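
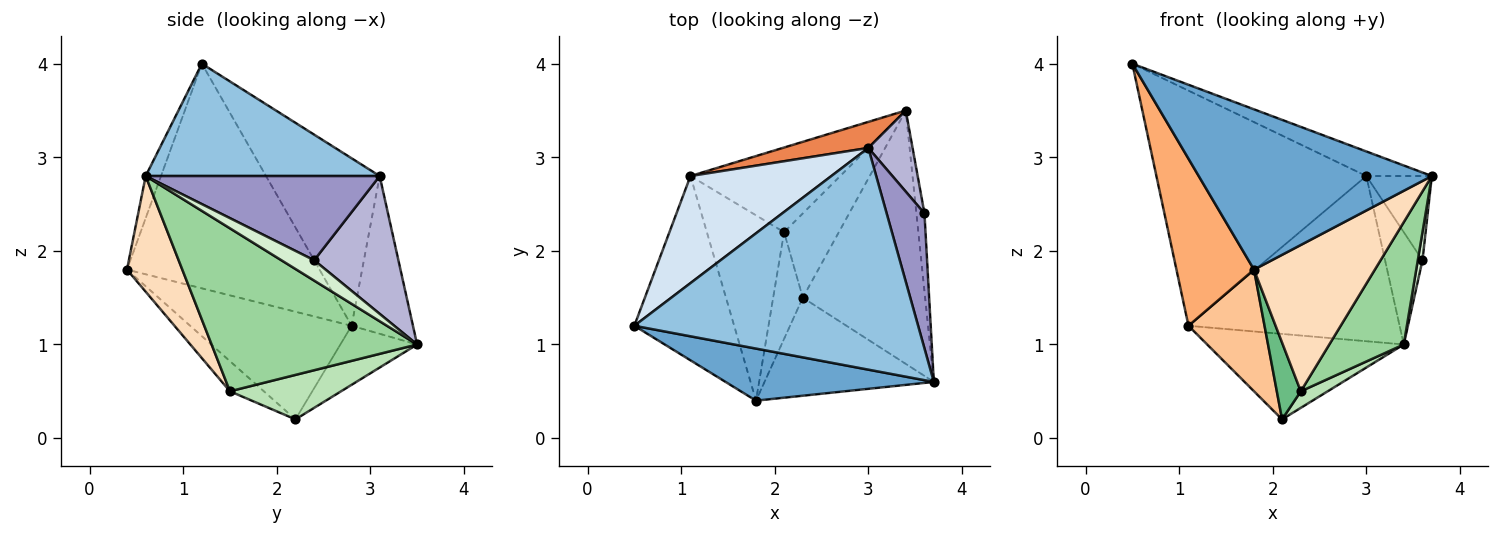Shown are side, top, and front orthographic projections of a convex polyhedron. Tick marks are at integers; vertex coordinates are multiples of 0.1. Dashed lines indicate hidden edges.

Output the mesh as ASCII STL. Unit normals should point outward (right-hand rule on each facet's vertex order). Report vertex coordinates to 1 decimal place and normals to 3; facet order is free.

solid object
 facet normal -0.062 -0.949 0.308
  outer loop
   vertex 1.8 0.4 1.8
   vertex 3.7 0.6 2.8
   vertex 0.5 1.2 4.0
  endloop
 endfacet
 facet normal 0.366 0.102 0.925
  outer loop
   vertex 3.0 3.1 2.8
   vertex 0.5 1.2 4.0
   vertex 3.7 0.6 2.8
  endloop
 endfacet
 facet normal -0.267 0.685 -0.678
  outer loop
   vertex 1.1 2.8 1.2
   vertex 3.4 3.5 1.0
   vertex 2.1 2.2 0.2
  endloop
 endfacet
 facet normal -0.442 0.816 0.372
  outer loop
   vertex 1.1 2.8 1.2
   vertex 0.5 1.2 4.0
   vertex 3.0 3.1 2.8
  endloop
 endfacet
 facet normal -0.276 0.949 0.150
  outer loop
   vertex 1.1 2.8 1.2
   vertex 3.0 3.1 2.8
   vertex 3.4 3.5 1.0
  endloop
 endfacet
 facet normal -0.858 -0.345 -0.381
  outer loop
   vertex 1.1 2.8 1.2
   vertex 1.8 0.4 1.8
   vertex 0.5 1.2 4.0
  endloop
 endfacet
 facet normal -0.759 -0.357 -0.544
  outer loop
   vertex 1.1 2.8 1.2
   vertex 2.1 2.2 0.2
   vertex 1.8 0.4 1.8
  endloop
 endfacet
 facet normal 0.356 -0.776 -0.520
  outer loop
   vertex 2.3 1.5 0.5
   vertex 3.7 0.6 2.8
   vertex 1.8 0.4 1.8
  endloop
 endfacet
 facet normal -0.637 -0.450 -0.626
  outer loop
   vertex 2.3 1.5 0.5
   vertex 1.8 0.4 1.8
   vertex 2.1 2.2 0.2
  endloop
 endfacet
 facet normal 0.768 -0.278 -0.577
  outer loop
   vertex 2.3 1.5 0.5
   vertex 3.4 3.5 1.0
   vertex 3.7 0.6 2.8
  endloop
 endfacet
 facet normal 0.623 -0.151 -0.767
  outer loop
   vertex 2.3 1.5 0.5
   vertex 2.1 2.2 0.2
   vertex 3.4 3.5 1.0
  endloop
 endfacet
 facet normal 0.921 -0.132 -0.366
  outer loop
   vertex 3.6 2.4 1.9
   vertex 3.7 0.6 2.8
   vertex 3.4 3.5 1.0
  endloop
 endfacet
 facet normal 0.884 0.247 0.397
  outer loop
   vertex 3.6 2.4 1.9
   vertex 3.0 3.1 2.8
   vertex 3.7 0.6 2.8
  endloop
 endfacet
 facet normal 0.877 0.390 0.281
  outer loop
   vertex 3.6 2.4 1.9
   vertex 3.4 3.5 1.0
   vertex 3.0 3.1 2.8
  endloop
 endfacet
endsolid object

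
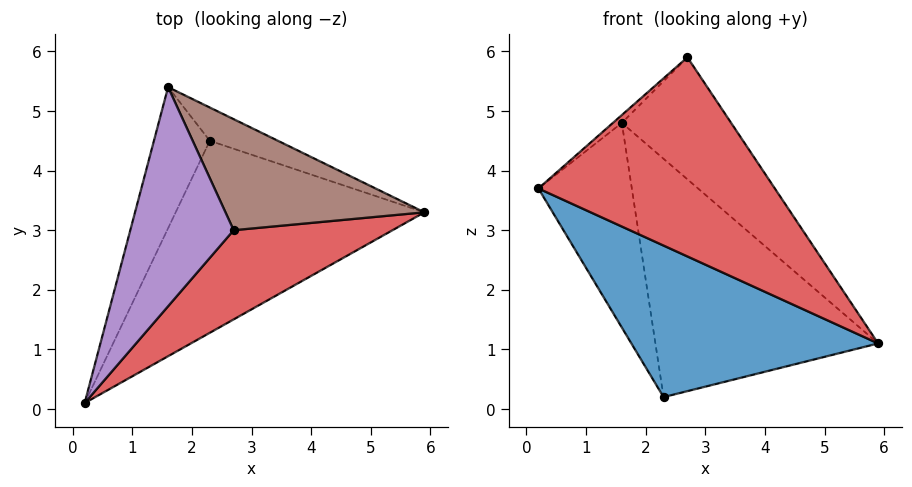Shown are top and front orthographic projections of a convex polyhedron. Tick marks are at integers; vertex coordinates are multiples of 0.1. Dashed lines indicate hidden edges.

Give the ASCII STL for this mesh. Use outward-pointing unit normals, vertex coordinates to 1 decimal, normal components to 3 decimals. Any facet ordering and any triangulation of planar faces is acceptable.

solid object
 facet normal -0.010 -0.619 -0.785
  outer loop
   vertex 2.3 4.5 0.2
   vertex 5.9 3.3 1.1
   vertex 0.2 0.1 3.7
  endloop
 endfacet
 facet normal -0.937 0.289 -0.199
  outer loop
   vertex 2.3 4.5 0.2
   vertex 0.2 0.1 3.7
   vertex 1.6 5.4 4.8
  endloop
 endfacet
 facet normal 0.343 0.930 -0.130
  outer loop
   vertex 2.3 4.5 0.2
   vertex 1.6 5.4 4.8
   vertex 5.9 3.3 1.1
  endloop
 endfacet
 facet normal 0.573 -0.748 0.335
  outer loop
   vertex 2.7 3.0 5.9
   vertex 0.2 0.1 3.7
   vertex 5.9 3.3 1.1
  endloop
 endfacet
 facet normal -0.677 0.026 0.735
  outer loop
   vertex 2.7 3.0 5.9
   vertex 1.6 5.4 4.8
   vertex 0.2 0.1 3.7
  endloop
 endfacet
 facet normal 0.685 0.539 0.490
  outer loop
   vertex 2.7 3.0 5.9
   vertex 5.9 3.3 1.1
   vertex 1.6 5.4 4.8
  endloop
 endfacet
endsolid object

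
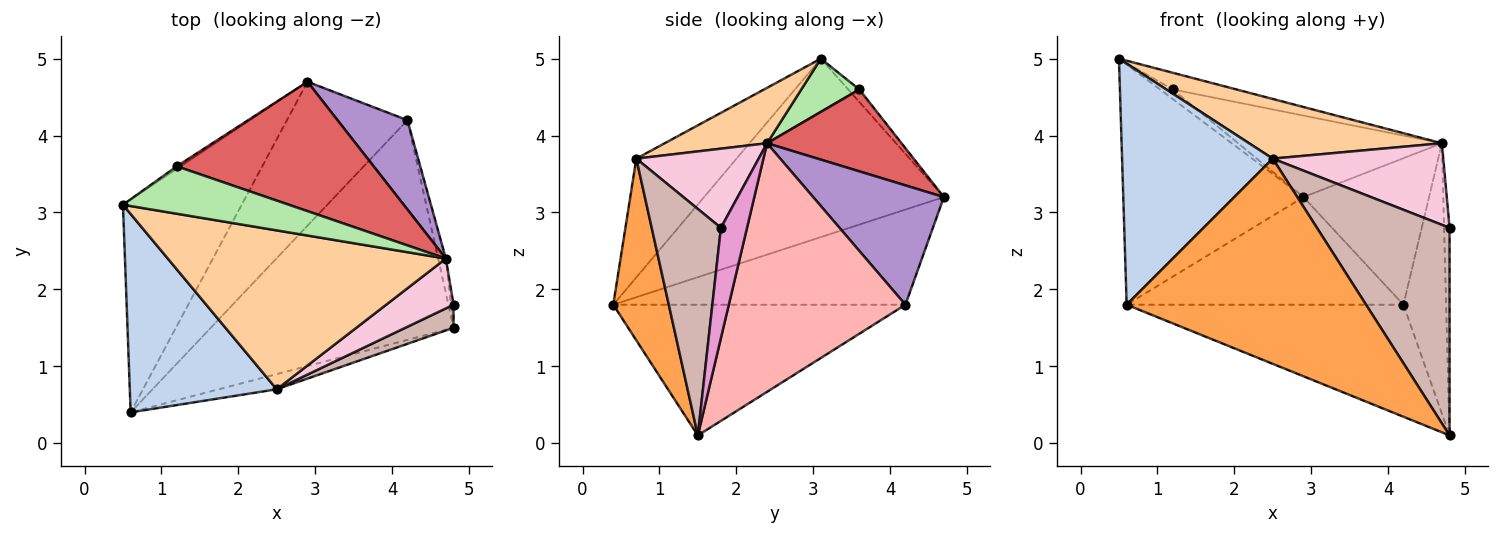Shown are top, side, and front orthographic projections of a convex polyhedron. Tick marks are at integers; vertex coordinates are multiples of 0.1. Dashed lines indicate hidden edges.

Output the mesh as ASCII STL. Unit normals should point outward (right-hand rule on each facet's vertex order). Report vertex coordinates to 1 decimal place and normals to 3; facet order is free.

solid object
 facet normal -0.706 0.530 -0.470
  outer loop
   vertex 2.9 4.7 3.2
   vertex 0.6 0.4 1.8
   vertex 0.5 3.1 5.0
  endloop
 endfacet
 facet normal -0.457 -0.687 0.565
  outer loop
   vertex 2.5 0.7 3.7
   vertex 0.5 3.1 5.0
   vertex 0.6 0.4 1.8
  endloop
 endfacet
 facet normal 0.225 -0.972 -0.072
  outer loop
   vertex 2.5 0.7 3.7
   vertex 0.6 0.4 1.8
   vertex 4.8 1.5 0.1
  endloop
 endfacet
 facet normal 0.183 -0.346 0.920
  outer loop
   vertex 4.7 2.4 3.9
   vertex 0.5 3.1 5.0
   vertex 2.5 0.7 3.7
  endloop
 endfacet
 facet normal -0.642 0.741 -0.198
  outer loop
   vertex 1.2 3.6 4.6
   vertex 2.9 4.7 3.2
   vertex 0.5 3.1 5.0
  endloop
 endfacet
 facet normal 0.289 0.317 0.903
  outer loop
   vertex 1.2 3.6 4.6
   vertex 0.5 3.1 5.0
   vertex 4.7 2.4 3.9
  endloop
 endfacet
 facet normal 0.332 0.503 0.798
  outer loop
   vertex 1.2 3.6 4.6
   vertex 4.7 2.4 3.9
   vertex 2.9 4.7 3.2
  endloop
 endfacet
 facet normal 0.972 0.235 -0.030
  outer loop
   vertex 4.2 4.2 1.8
   vertex 4.7 2.4 3.9
   vertex 4.8 1.5 0.1
  endloop
 endfacet
 facet normal 0.664 0.638 0.389
  outer loop
   vertex 4.2 4.2 1.8
   vertex 2.9 4.7 3.2
   vertex 4.7 2.4 3.9
  endloop
 endfacet
 facet normal -0.432 0.410 -0.803
  outer loop
   vertex 4.2 4.2 1.8
   vertex 4.8 1.5 0.1
   vertex 0.6 0.4 1.8
  endloop
 endfacet
 facet normal -0.534 0.506 -0.677
  outer loop
   vertex 4.2 4.2 1.8
   vertex 0.6 0.4 1.8
   vertex 2.9 4.7 3.2
  endloop
 endfacet
 facet normal 0.460 -0.882 0.098
  outer loop
   vertex 4.8 1.8 2.8
   vertex 2.5 0.7 3.7
   vertex 4.8 1.5 0.1
  endloop
 endfacet
 facet normal 0.979 0.205 -0.023
  outer loop
   vertex 4.8 1.8 2.8
   vertex 4.8 1.5 0.1
   vertex 4.7 2.4 3.9
  endloop
 endfacet
 facet normal 0.522 -0.728 0.445
  outer loop
   vertex 4.8 1.8 2.8
   vertex 4.7 2.4 3.9
   vertex 2.5 0.7 3.7
  endloop
 endfacet
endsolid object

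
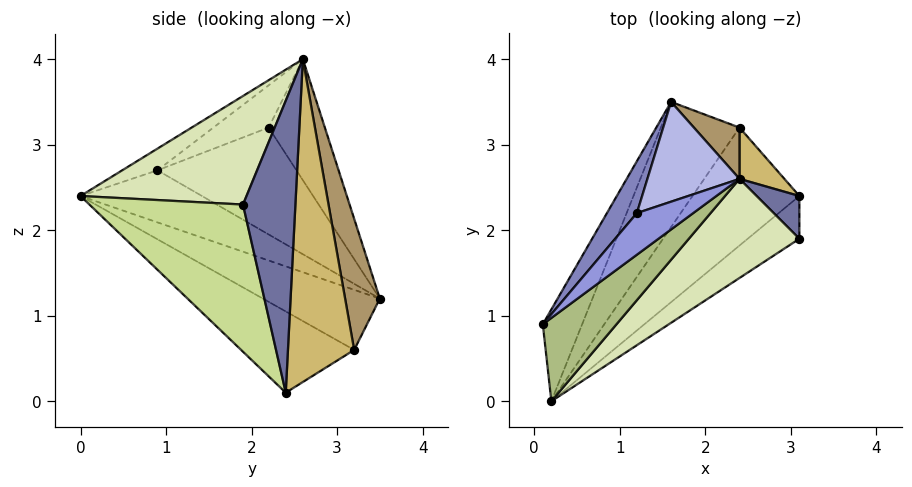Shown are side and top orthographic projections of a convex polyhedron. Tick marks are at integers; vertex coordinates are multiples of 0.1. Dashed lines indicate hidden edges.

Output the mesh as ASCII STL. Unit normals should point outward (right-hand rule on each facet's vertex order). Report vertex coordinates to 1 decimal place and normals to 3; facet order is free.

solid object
 facet normal 0.834 0.538 0.122
  outer loop
   vertex 3.1 2.4 0.1
   vertex 2.4 2.6 4.0
   vertex 3.1 1.9 2.3
  endloop
 endfacet
 facet normal -0.785 0.580 0.220
  outer loop
   vertex 1.2 2.2 3.2
   vertex 1.6 3.5 1.2
   vertex 0.1 0.9 2.7
  endloop
 endfacet
 facet normal -0.588 0.196 0.784
  outer loop
   vertex 1.2 2.2 3.2
   vertex 0.1 0.9 2.7
   vertex 2.4 2.6 4.0
  endloop
 endfacet
 facet normal -0.515 0.762 0.392
  outer loop
   vertex 1.2 2.2 3.2
   vertex 2.4 2.6 4.0
   vertex 1.6 3.5 1.2
  endloop
 endfacet
 facet normal -0.793 0.112 -0.599
  outer loop
   vertex 0.2 0.0 2.4
   vertex 0.1 0.9 2.7
   vertex 1.6 3.5 1.2
  endloop
 endfacet
 facet normal -0.267 -0.331 0.905
  outer loop
   vertex 0.2 0.0 2.4
   vertex 2.4 2.6 4.0
   vertex 0.1 0.9 2.7
  endloop
 endfacet
 facet normal 0.534 -0.825 -0.187
  outer loop
   vertex 0.2 0.0 2.4
   vertex 3.1 2.4 0.1
   vertex 3.1 1.9 2.3
  endloop
 endfacet
 facet normal 0.488 -0.718 0.496
  outer loop
   vertex 0.2 0.0 2.4
   vertex 3.1 1.9 2.3
   vertex 2.4 2.6 4.0
  endloop
 endfacet
 facet normal 0.447 0.881 0.155
  outer loop
   vertex 2.4 3.2 0.6
   vertex 1.6 3.5 1.2
   vertex 2.4 2.6 4.0
  endloop
 endfacet
 facet normal 0.781 0.615 0.109
  outer loop
   vertex 2.4 3.2 0.6
   vertex 2.4 2.6 4.0
   vertex 3.1 2.4 0.1
  endloop
 endfacet
 facet normal -0.607 -0.030 -0.794
  outer loop
   vertex 2.4 3.2 0.6
   vertex 0.2 0.0 2.4
   vertex 1.6 3.5 1.2
  endloop
 endfacet
 facet normal -0.605 -0.032 -0.796
  outer loop
   vertex 2.4 3.2 0.6
   vertex 3.1 2.4 0.1
   vertex 0.2 0.0 2.4
  endloop
 endfacet
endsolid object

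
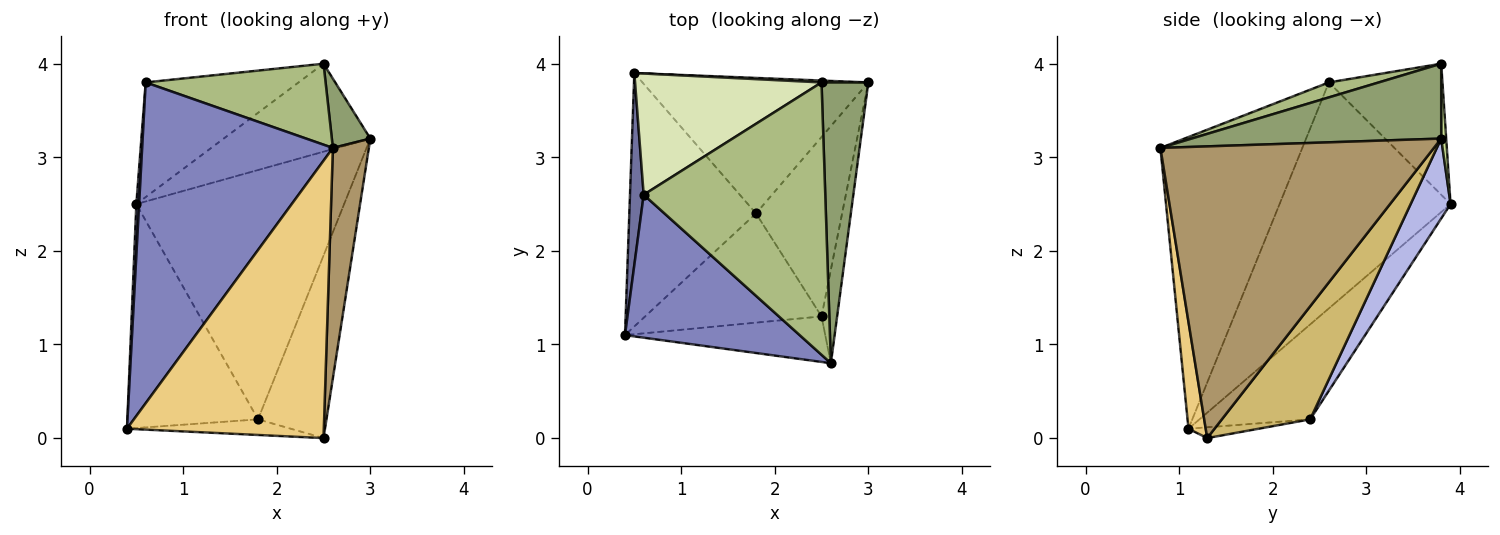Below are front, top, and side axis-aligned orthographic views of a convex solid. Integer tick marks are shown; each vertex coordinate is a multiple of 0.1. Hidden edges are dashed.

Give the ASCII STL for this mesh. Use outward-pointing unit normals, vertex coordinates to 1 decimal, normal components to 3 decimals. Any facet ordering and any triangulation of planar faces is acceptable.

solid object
 facet normal -0.998 -0.016 0.061
  outer loop
   vertex 0.6 2.6 3.8
   vertex 0.5 3.9 2.5
   vertex 0.4 1.1 0.1
  endloop
 endfacet
 facet normal -0.562 -0.755 0.337
  outer loop
   vertex 0.6 2.6 3.8
   vertex 0.4 1.1 0.1
   vertex 2.6 0.8 3.1
  endloop
 endfacet
 facet normal -0.490 0.577 -0.653
  outer loop
   vertex 1.8 2.4 0.2
   vertex 0.4 1.1 0.1
   vertex 0.5 3.9 2.5
  endloop
 endfacet
 facet normal 0.167 0.866 -0.471
  outer loop
   vertex 1.8 2.4 0.2
   vertex 0.5 3.9 2.5
   vertex 3.0 3.8 3.2
  endloop
 endfacet
 facet normal 0.841 -0.130 0.526
  outer loop
   vertex 2.5 3.8 4.0
   vertex 2.6 0.8 3.1
   vertex 3.0 3.8 3.2
  endloop
 endfacet
 facet normal 0.079 -0.284 0.956
  outer loop
   vertex 2.5 3.8 4.0
   vertex 0.6 2.6 3.8
   vertex 2.6 0.8 3.1
  endloop
 endfacet
 facet normal 0.034 0.999 0.021
  outer loop
   vertex 2.5 3.8 4.0
   vertex 3.0 3.8 3.2
   vertex 0.5 3.9 2.5
  endloop
 endfacet
 facet normal -0.455 0.612 0.647
  outer loop
   vertex 2.5 3.8 4.0
   vertex 0.5 3.9 2.5
   vertex 0.6 2.6 3.8
  endloop
 endfacet
 facet normal 0.990 -0.130 -0.053
  outer loop
   vertex 2.5 1.3 0.0
   vertex 3.0 3.8 3.2
   vertex 2.6 0.8 3.1
  endloop
 endfacet
 facet normal 0.677 0.525 -0.516
  outer loop
   vertex 2.5 1.3 0.0
   vertex 1.8 2.4 0.2
   vertex 3.0 3.8 3.2
  endloop
 endfacet
 facet normal 0.086 -0.983 -0.161
  outer loop
   vertex 2.5 1.3 0.0
   vertex 2.6 0.8 3.1
   vertex 0.4 1.1 0.1
  endloop
 endfacet
 facet normal -0.060 0.141 -0.988
  outer loop
   vertex 2.5 1.3 0.0
   vertex 0.4 1.1 0.1
   vertex 1.8 2.4 0.2
  endloop
 endfacet
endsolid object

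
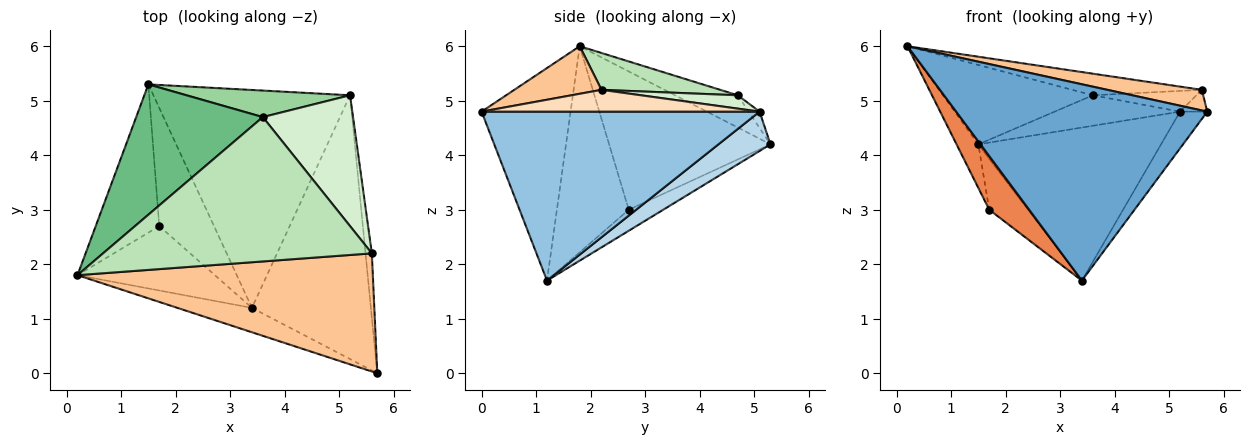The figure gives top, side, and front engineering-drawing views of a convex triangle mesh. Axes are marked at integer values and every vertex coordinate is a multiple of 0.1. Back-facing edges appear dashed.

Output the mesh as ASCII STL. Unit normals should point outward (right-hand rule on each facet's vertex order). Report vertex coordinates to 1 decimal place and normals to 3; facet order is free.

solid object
 facet normal -0.332 -0.936 -0.116
  outer loop
   vertex 3.4 1.2 1.7
   vertex 5.7 0.0 4.8
   vertex 0.2 1.8 6.0
  endloop
 endfacet
 facet normal 0.815 0.080 -0.574
  outer loop
   vertex 5.2 5.1 4.8
   vertex 5.7 0.0 4.8
   vertex 3.4 1.2 1.7
  endloop
 endfacet
 facet normal 0.162 0.567 -0.808
  outer loop
   vertex 5.2 5.1 4.8
   vertex 3.4 1.2 1.7
   vertex 1.5 5.3 4.2
  endloop
 endfacet
 facet normal -0.902 0.122 -0.414
  outer loop
   vertex 1.7 2.7 3.0
   vertex 0.2 1.8 6.0
   vertex 1.5 5.3 4.2
  endloop
 endfacet
 facet normal -0.755 -0.420 -0.504
  outer loop
   vertex 1.7 2.7 3.0
   vertex 3.4 1.2 1.7
   vertex 0.2 1.8 6.0
  endloop
 endfacet
 facet normal -0.332 0.374 -0.866
  outer loop
   vertex 1.7 2.7 3.0
   vertex 1.5 5.3 4.2
   vertex 3.4 1.2 1.7
  endloop
 endfacet
 facet normal 0.157 -0.170 0.973
  outer loop
   vertex 5.6 2.2 5.2
   vertex 0.2 1.8 6.0
   vertex 5.7 0.0 4.8
  endloop
 endfacet
 facet normal 0.956 0.094 -0.277
  outer loop
   vertex 5.6 2.2 5.2
   vertex 5.7 0.0 4.8
   vertex 5.2 5.1 4.8
  endloop
 endfacet
 facet normal -0.213 0.508 0.835
  outer loop
   vertex 3.6 4.7 5.1
   vertex 1.5 5.3 4.2
   vertex 0.2 1.8 6.0
  endloop
 endfacet
 facet normal -0.065 0.753 0.655
  outer loop
   vertex 3.6 4.7 5.1
   vertex 5.2 5.1 4.8
   vertex 1.5 5.3 4.2
  endloop
 endfacet
 facet normal 0.134 0.147 0.980
  outer loop
   vertex 3.6 4.7 5.1
   vertex 0.2 1.8 6.0
   vertex 5.6 2.2 5.2
  endloop
 endfacet
 facet normal 0.145 0.155 0.977
  outer loop
   vertex 3.6 4.7 5.1
   vertex 5.6 2.2 5.2
   vertex 5.2 5.1 4.8
  endloop
 endfacet
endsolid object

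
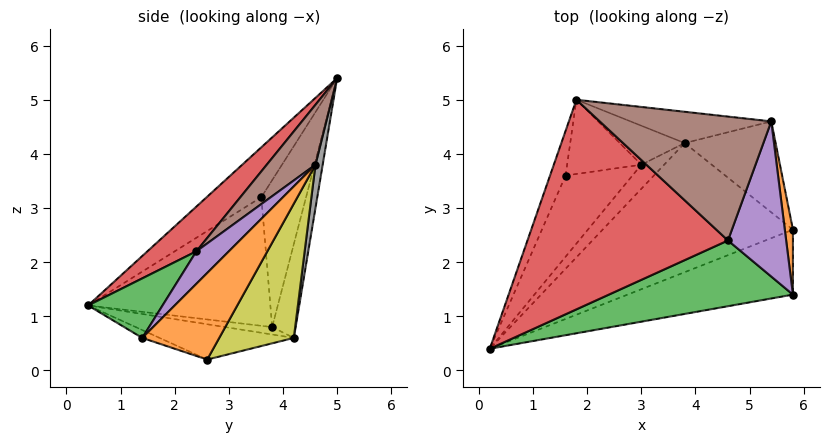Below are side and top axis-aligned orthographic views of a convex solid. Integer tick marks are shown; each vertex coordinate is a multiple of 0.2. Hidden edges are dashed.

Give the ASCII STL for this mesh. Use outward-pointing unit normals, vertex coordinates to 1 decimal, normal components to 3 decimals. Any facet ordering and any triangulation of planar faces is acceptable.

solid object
 facet normal -0.045 -0.316 -0.948
  outer loop
   vertex 5.8 2.6 0.2
   vertex 5.8 1.4 0.6
   vertex 0.2 0.4 1.2
  endloop
 endfacet
 facet normal 0.995 0.031 0.093
  outer loop
   vertex 5.4 4.6 3.8
   vertex 5.8 1.4 0.6
   vertex 5.8 2.6 0.2
  endloop
 endfacet
 facet normal 0.202 -0.755 0.623
  outer loop
   vertex 4.6 2.4 2.2
   vertex 0.2 0.4 1.2
   vertex 5.8 1.4 0.6
  endloop
 endfacet
 facet normal 0.156 -0.695 0.702
  outer loop
   vertex 4.6 2.4 2.2
   vertex 1.8 5.0 5.4
   vertex 0.2 0.4 1.2
  endloop
 endfacet
 facet normal 0.378 -0.630 0.678
  outer loop
   vertex 4.6 2.4 2.2
   vertex 5.8 1.4 0.6
   vertex 5.4 4.6 3.8
  endloop
 endfacet
 facet normal 0.257 -0.628 0.735
  outer loop
   vertex 4.6 2.4 2.2
   vertex 5.4 4.6 3.8
   vertex 1.8 5.0 5.4
  endloop
 endfacet
 facet normal -0.182 0.018 -0.983
  outer loop
   vertex 3.8 4.2 0.6
   vertex 5.8 2.6 0.2
   vertex 0.2 0.4 1.2
  endloop
 endfacet
 facet normal 0.045 0.988 -0.146
  outer loop
   vertex 3.8 4.2 0.6
   vertex 1.8 5.0 5.4
   vertex 5.4 4.6 3.8
  endloop
 endfacet
 facet normal 0.537 0.762 -0.363
  outer loop
   vertex 3.8 4.2 0.6
   vertex 5.4 4.6 3.8
   vertex 5.8 2.6 0.2
  endloop
 endfacet
 facet normal -0.306 0.141 -0.942
  outer loop
   vertex 3.0 3.8 0.8
   vertex 3.8 4.2 0.6
   vertex 0.2 0.4 1.2
  endloop
 endfacet
 facet normal -0.487 0.806 -0.337
  outer loop
   vertex 3.0 3.8 0.8
   vertex 1.8 5.0 5.4
   vertex 3.8 4.2 0.6
  endloop
 endfacet
 facet normal -0.817 0.517 -0.254
  outer loop
   vertex 1.6 3.6 3.2
   vertex 0.2 0.4 1.2
   vertex 1.8 5.0 5.4
  endloop
 endfacet
 facet normal -0.735 0.560 -0.382
  outer loop
   vertex 1.6 3.6 3.2
   vertex 3.0 3.8 0.8
   vertex 0.2 0.4 1.2
  endloop
 endfacet
 facet normal -0.685 0.641 -0.346
  outer loop
   vertex 1.6 3.6 3.2
   vertex 1.8 5.0 5.4
   vertex 3.0 3.8 0.8
  endloop
 endfacet
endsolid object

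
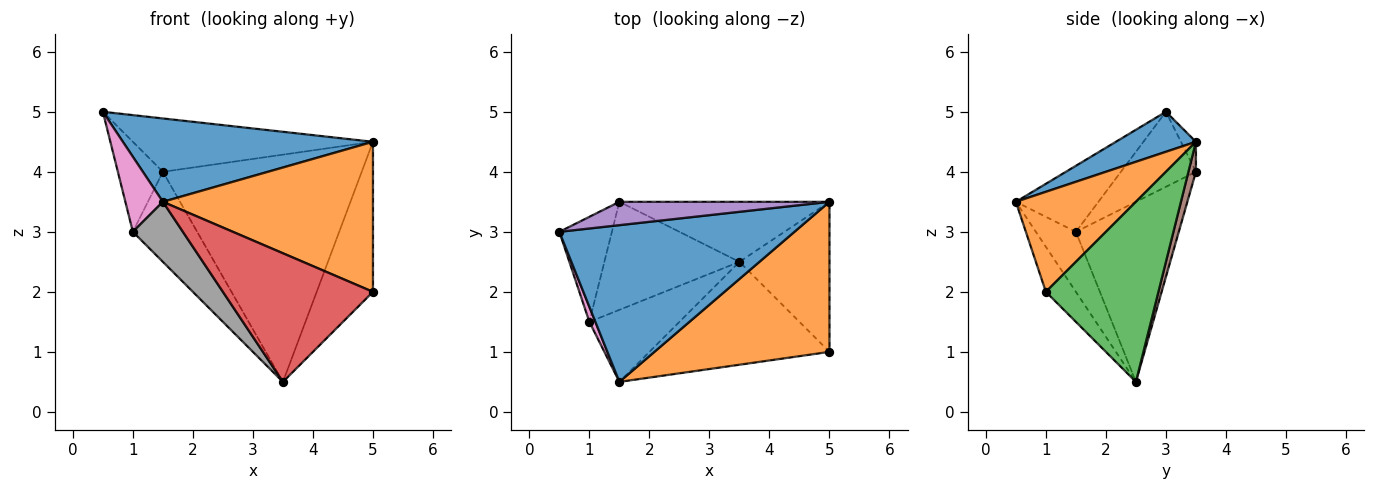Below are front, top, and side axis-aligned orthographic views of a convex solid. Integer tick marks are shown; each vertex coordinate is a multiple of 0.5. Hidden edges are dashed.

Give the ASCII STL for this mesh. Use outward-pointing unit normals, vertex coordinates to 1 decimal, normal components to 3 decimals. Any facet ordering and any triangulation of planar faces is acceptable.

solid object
 facet normal 0.149 -0.464 0.873
  outer loop
   vertex 1.5 0.5 3.5
   vertex 5.0 3.5 4.5
   vertex 0.5 3.0 5.0
  endloop
 endfacet
 facet normal 0.375 -0.656 0.656
  outer loop
   vertex 5.0 1.0 2.0
   vertex 5.0 3.5 4.5
   vertex 1.5 0.5 3.5
  endloop
 endfacet
 facet normal 0.816 0.408 -0.408
  outer loop
   vertex 5.0 1.0 2.0
   vertex 3.5 2.5 0.5
   vertex 5.0 3.5 4.5
  endloop
 endfacet
 facet normal -0.154 -0.772 -0.617
  outer loop
   vertex 5.0 1.0 2.0
   vertex 1.5 0.5 3.5
   vertex 3.5 2.5 0.5
  endloop
 endfacet
 facet normal -0.057 0.915 0.400
  outer loop
   vertex 1.5 3.5 4.0
   vertex 0.5 3.0 5.0
   vertex 5.0 3.5 4.5
  endloop
 endfacet
 facet normal 0.036 0.966 -0.255
  outer loop
   vertex 1.5 3.5 4.0
   vertex 5.0 3.5 4.5
   vertex 3.5 2.5 0.5
  endloop
 endfacet
 facet normal -0.907 -0.412 0.082
  outer loop
   vertex 1.0 1.5 3.0
   vertex 1.5 0.5 3.5
   vertex 0.5 3.0 5.0
  endloop
 endfacet
 facet normal -0.456 -0.570 -0.684
  outer loop
   vertex 1.0 1.5 3.0
   vertex 3.5 2.5 0.5
   vertex 1.5 0.5 3.5
  endloop
 endfacet
 facet normal -0.735 0.441 -0.515
  outer loop
   vertex 1.0 1.5 3.0
   vertex 0.5 3.0 5.0
   vertex 1.5 3.5 4.0
  endloop
 endfacet
 facet normal -0.716 0.447 -0.537
  outer loop
   vertex 1.0 1.5 3.0
   vertex 1.5 3.5 4.0
   vertex 3.5 2.5 0.5
  endloop
 endfacet
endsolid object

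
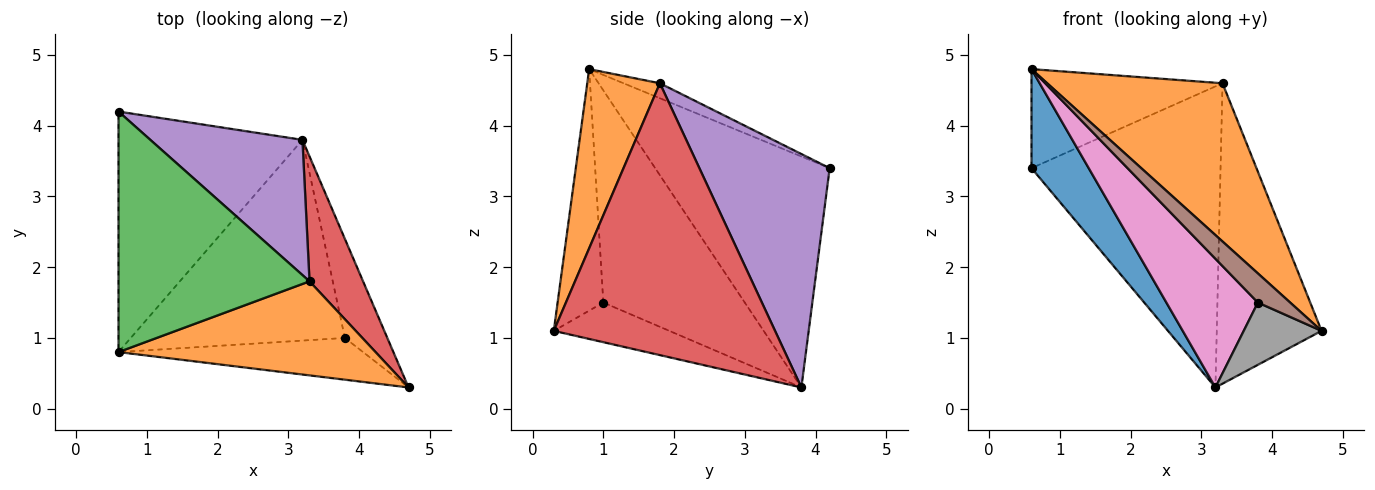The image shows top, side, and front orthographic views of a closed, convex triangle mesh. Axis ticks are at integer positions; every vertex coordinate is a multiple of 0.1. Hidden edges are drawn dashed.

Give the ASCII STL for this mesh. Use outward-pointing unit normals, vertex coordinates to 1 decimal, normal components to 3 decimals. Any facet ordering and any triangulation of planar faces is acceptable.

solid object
 facet normal -0.758 -0.248 -0.603
  outer loop
   vertex 3.2 3.8 0.3
   vertex 0.6 0.8 4.8
   vertex 0.6 4.2 3.4
  endloop
 endfacet
 facet normal 0.336 -0.810 0.481
  outer loop
   vertex 3.3 1.8 4.6
   vertex 0.6 0.8 4.8
   vertex 4.7 0.3 1.1
  endloop
 endfacet
 facet normal -0.072 0.380 0.922
  outer loop
   vertex 3.3 1.8 4.6
   vertex 0.6 4.2 3.4
   vertex 0.6 0.8 4.8
  endloop
 endfacet
 facet normal 0.890 0.421 0.175
  outer loop
   vertex 3.3 1.8 4.6
   vertex 4.7 0.3 1.1
   vertex 3.2 3.8 0.3
  endloop
 endfacet
 facet normal 0.532 0.772 0.347
  outer loop
   vertex 3.3 1.8 4.6
   vertex 3.2 3.8 0.3
   vertex 0.6 4.2 3.4
  endloop
 endfacet
 facet normal -0.629 -0.445 -0.637
  outer loop
   vertex 3.8 1.0 1.5
   vertex 4.7 0.3 1.1
   vertex 0.6 0.8 4.8
  endloop
 endfacet
 facet normal -0.641 -0.414 -0.646
  outer loop
   vertex 3.8 1.0 1.5
   vertex 0.6 0.8 4.8
   vertex 3.2 3.8 0.3
  endloop
 endfacet
 facet normal -0.620 -0.418 -0.664
  outer loop
   vertex 3.8 1.0 1.5
   vertex 3.2 3.8 0.3
   vertex 4.7 0.3 1.1
  endloop
 endfacet
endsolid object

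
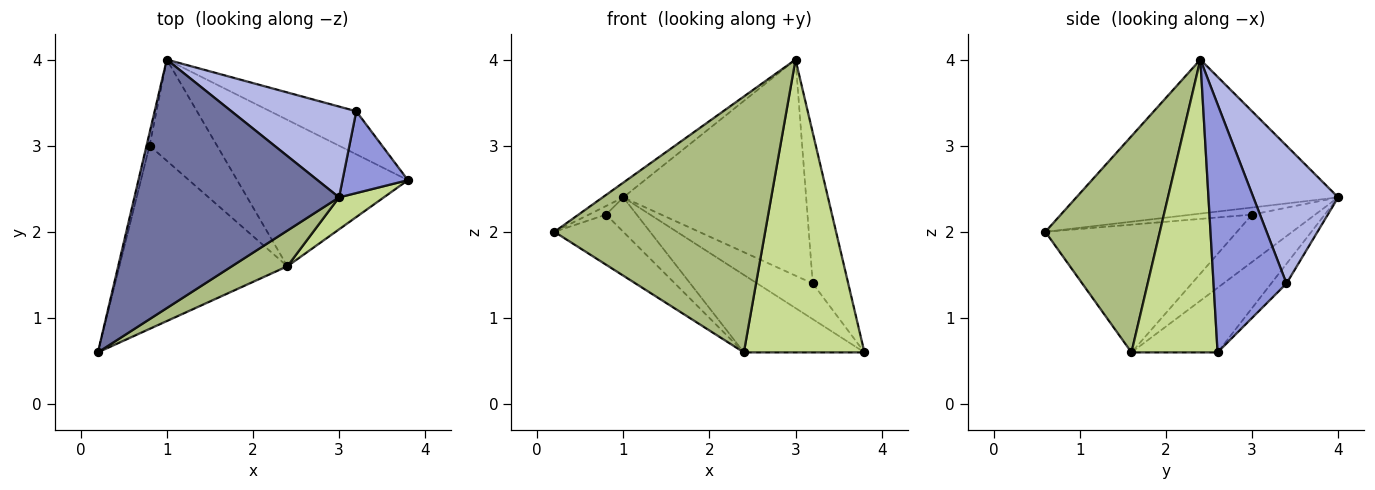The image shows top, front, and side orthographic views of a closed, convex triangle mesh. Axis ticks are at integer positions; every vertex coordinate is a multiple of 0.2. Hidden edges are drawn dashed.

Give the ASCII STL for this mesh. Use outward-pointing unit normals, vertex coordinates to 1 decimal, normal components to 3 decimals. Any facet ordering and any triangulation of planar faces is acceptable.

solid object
 facet normal -0.601 0.047 0.798
  outer loop
   vertex 3.0 2.4 4.0
   vertex 1.0 4.0 2.4
   vertex 0.2 0.6 2.0
  endloop
 endfacet
 facet normal -0.173 0.628 -0.758
  outer loop
   vertex 3.2 3.4 1.4
   vertex 3.8 2.6 0.6
   vertex 1.0 4.0 2.4
  endloop
 endfacet
 facet normal 0.875 0.425 0.231
  outer loop
   vertex 3.2 3.4 1.4
   vertex 3.0 2.4 4.0
   vertex 3.8 2.6 0.6
  endloop
 endfacet
 facet normal 0.393 0.848 0.356
  outer loop
   vertex 3.2 3.4 1.4
   vertex 1.0 4.0 2.4
   vertex 3.0 2.4 4.0
  endloop
 endfacet
 facet normal -0.317 0.444 -0.838
  outer loop
   vertex 2.4 1.6 0.6
   vertex 1.0 4.0 2.4
   vertex 3.8 2.6 0.6
  endloop
 endfacet
 facet normal 0.474 -0.872 0.122
  outer loop
   vertex 2.4 1.6 0.6
   vertex 3.0 2.4 4.0
   vertex 0.2 0.6 2.0
  endloop
 endfacet
 facet normal 0.579 -0.811 0.089
  outer loop
   vertex 2.4 1.6 0.6
   vertex 3.8 2.6 0.6
   vertex 3.0 2.4 4.0
  endloop
 endfacet
 facet normal -0.889 0.254 -0.381
  outer loop
   vertex 0.8 3.0 2.2
   vertex 0.2 0.6 2.0
   vertex 1.0 4.0 2.4
  endloop
 endfacet
 facet normal -0.592 0.213 -0.778
  outer loop
   vertex 0.8 3.0 2.2
   vertex 2.4 1.6 0.6
   vertex 0.2 0.6 2.0
  endloop
 endfacet
 facet normal -0.554 0.268 -0.788
  outer loop
   vertex 0.8 3.0 2.2
   vertex 1.0 4.0 2.4
   vertex 2.4 1.6 0.6
  endloop
 endfacet
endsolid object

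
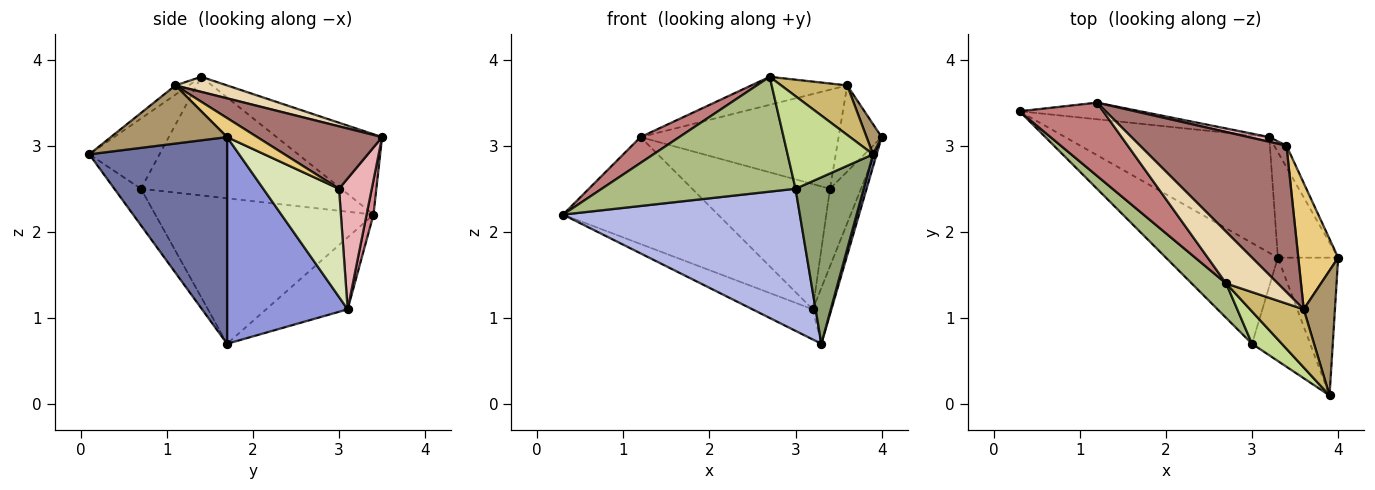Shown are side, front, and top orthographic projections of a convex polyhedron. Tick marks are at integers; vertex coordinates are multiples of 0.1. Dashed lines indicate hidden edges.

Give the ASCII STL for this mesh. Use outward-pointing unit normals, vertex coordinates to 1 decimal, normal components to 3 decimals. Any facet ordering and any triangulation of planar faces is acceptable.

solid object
 facet normal 0.960 -0.025 -0.280
  outer loop
   vertex 3.3 1.7 0.7
   vertex 4.0 1.7 3.1
   vertex 3.9 0.1 2.9
  endloop
 endfacet
 facet normal -0.323 0.239 -0.916
  outer loop
   vertex 3.2 3.1 1.1
   vertex 3.3 1.7 0.7
   vertex 0.3 3.4 2.2
  endloop
 endfacet
 facet normal 0.950 0.147 -0.277
  outer loop
   vertex 3.2 3.1 1.1
   vertex 4.0 1.7 3.1
   vertex 3.3 1.7 0.7
  endloop
 endfacet
 facet normal -0.601 -0.652 -0.462
  outer loop
   vertex 3.0 0.7 2.5
   vertex 0.3 3.4 2.2
   vertex 3.3 1.7 0.7
  endloop
 endfacet
 facet normal -0.315 -0.806 -0.500
  outer loop
   vertex 3.0 0.7 2.5
   vertex 3.3 1.7 0.7
   vertex 3.9 0.1 2.9
  endloop
 endfacet
 facet normal -0.703 -0.681 0.204
  outer loop
   vertex 3.0 0.7 2.5
   vertex 2.7 1.4 3.8
   vertex 0.3 3.4 2.2
  endloop
 endfacet
 facet normal -0.613 -0.746 0.260
  outer loop
   vertex 3.0 0.7 2.5
   vertex 3.9 0.1 2.9
   vertex 2.7 1.4 3.8
  endloop
 endfacet
 facet normal 0.920 0.377 -0.105
  outer loop
   vertex 3.4 3.0 2.5
   vertex 4.0 1.7 3.1
   vertex 3.2 3.1 1.1
  endloop
 endfacet
 facet normal 0.875 -0.113 0.470
  outer loop
   vertex 3.6 1.1 3.7
   vertex 3.9 0.1 2.9
   vertex 4.0 1.7 3.1
  endloop
 endfacet
 facet normal -0.130 -0.643 0.755
  outer loop
   vertex 3.6 1.1 3.7
   vertex 2.7 1.4 3.8
   vertex 3.9 0.1 2.9
  endloop
 endfacet
 facet normal 0.367 0.524 0.769
  outer loop
   vertex 3.6 1.1 3.7
   vertex 4.0 1.7 3.1
   vertex 3.4 3.0 2.5
  endloop
 endfacet
 facet normal 0.248 0.461 0.852
  outer loop
   vertex 1.2 3.5 3.1
   vertex 2.7 1.4 3.8
   vertex 3.6 1.1 3.7
  endloop
 endfacet
 facet normal 0.333 0.528 0.781
  outer loop
   vertex 1.2 3.5 3.1
   vertex 3.6 1.1 3.7
   vertex 3.4 3.0 2.5
  endloop
 endfacet
 facet normal -0.671 -0.247 0.699
  outer loop
   vertex 1.2 3.5 3.1
   vertex 0.3 3.4 2.2
   vertex 2.7 1.4 3.8
  endloop
 endfacet
 facet normal 0.044 0.987 -0.154
  outer loop
   vertex 1.2 3.5 3.1
   vertex 3.2 3.1 1.1
   vertex 0.3 3.4 2.2
  endloop
 endfacet
 facet normal 0.231 0.972 0.036
  outer loop
   vertex 1.2 3.5 3.1
   vertex 3.4 3.0 2.5
   vertex 3.2 3.1 1.1
  endloop
 endfacet
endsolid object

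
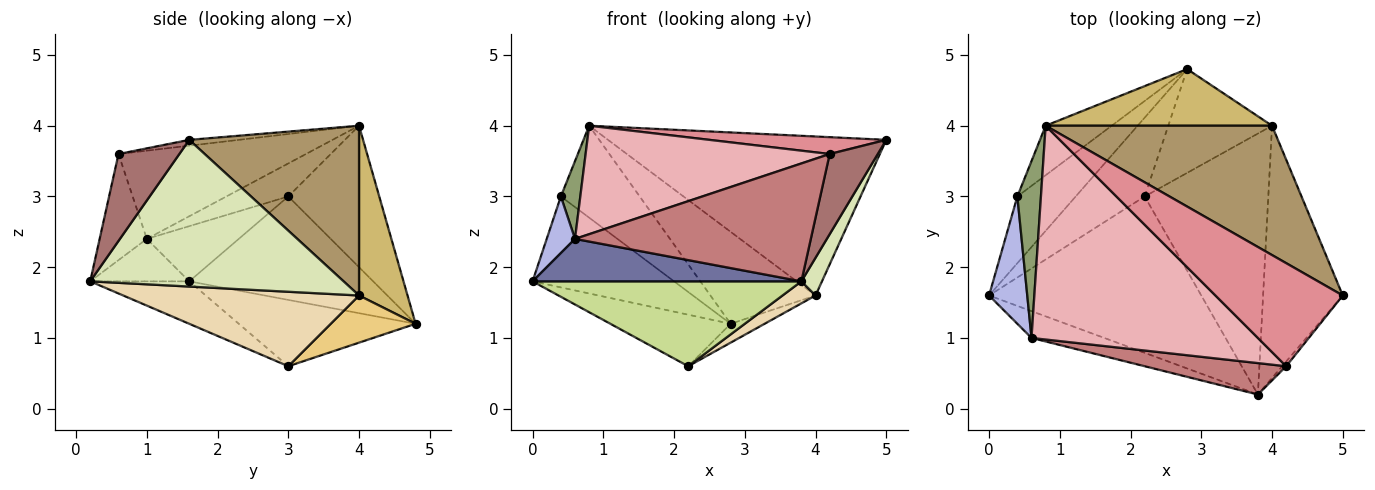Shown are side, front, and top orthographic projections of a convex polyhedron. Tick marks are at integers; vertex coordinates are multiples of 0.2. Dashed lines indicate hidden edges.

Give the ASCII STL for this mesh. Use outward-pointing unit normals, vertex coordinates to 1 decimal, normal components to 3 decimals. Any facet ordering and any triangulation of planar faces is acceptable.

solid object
 facet normal -0.297 -0.807 -0.510
  outer loop
   vertex 0.6 1.0 2.4
   vertex 0.0 1.6 1.8
   vertex 3.8 0.2 1.8
  endloop
 endfacet
 facet normal -0.724 0.557 -0.408
  outer loop
   vertex 0.4 3.0 3.0
   vertex 2.8 4.8 1.2
   vertex 0.0 1.6 1.8
  endloop
 endfacet
 facet normal -0.713 0.618 -0.333
  outer loop
   vertex 0.4 3.0 3.0
   vertex 0.8 4.0 4.0
   vertex 2.8 4.8 1.2
  endloop
 endfacet
 facet normal -0.797 -0.245 0.552
  outer loop
   vertex 0.4 3.0 3.0
   vertex 0.0 1.6 1.8
   vertex 0.6 1.0 2.4
  endloop
 endfacet
 facet normal -0.788 -0.248 0.563
  outer loop
   vertex 0.4 3.0 3.0
   vertex 0.6 1.0 2.4
   vertex 0.8 4.0 4.0
  endloop
 endfacet
 facet normal -0.627 0.426 -0.652
  outer loop
   vertex 2.2 3.0 0.6
   vertex 0.0 1.6 1.8
   vertex 2.8 4.8 1.2
  endloop
 endfacet
 facet normal -0.173 -0.470 -0.866
  outer loop
   vertex 2.2 3.0 0.6
   vertex 3.8 0.2 1.8
   vertex 0.0 1.6 1.8
  endloop
 endfacet
 facet normal 0.877 -0.071 -0.476
  outer loop
   vertex 4.0 4.0 1.6
   vertex 5.0 1.6 3.8
   vertex 3.8 0.2 1.8
  endloop
 endfacet
 facet normal 0.428 0.701 0.570
  outer loop
   vertex 4.0 4.0 1.6
   vertex 0.8 4.0 4.0
   vertex 5.0 1.6 3.8
  endloop
 endfacet
 facet normal 0.366 0.793 0.488
  outer loop
   vertex 4.0 4.0 1.6
   vertex 2.8 4.8 1.2
   vertex 0.8 4.0 4.0
  endloop
 endfacet
 facet normal 0.408 0.163 -0.898
  outer loop
   vertex 4.0 4.0 1.6
   vertex 2.2 3.0 0.6
   vertex 2.8 4.8 1.2
  endloop
 endfacet
 facet normal 0.515 -0.072 -0.854
  outer loop
   vertex 4.0 4.0 1.6
   vertex 3.8 0.2 1.8
   vertex 2.2 3.0 0.6
  endloop
 endfacet
 facet normal 0.784 -0.620 -0.036
  outer loop
   vertex 4.2 0.6 3.6
   vertex 3.8 0.2 1.8
   vertex 5.0 1.6 3.8
  endloop
 endfacet
 facet normal -0.190 -0.949 0.253
  outer loop
   vertex 4.2 0.6 3.6
   vertex 0.6 1.0 2.4
   vertex 3.8 0.2 1.8
  endloop
 endfacet
 facet normal -0.045 -0.161 0.986
  outer loop
   vertex 4.2 0.6 3.6
   vertex 5.0 1.6 3.8
   vertex 0.8 4.0 4.0
  endloop
 endfacet
 facet normal -0.328 -0.427 0.842
  outer loop
   vertex 4.2 0.6 3.6
   vertex 0.8 4.0 4.0
   vertex 0.6 1.0 2.4
  endloop
 endfacet
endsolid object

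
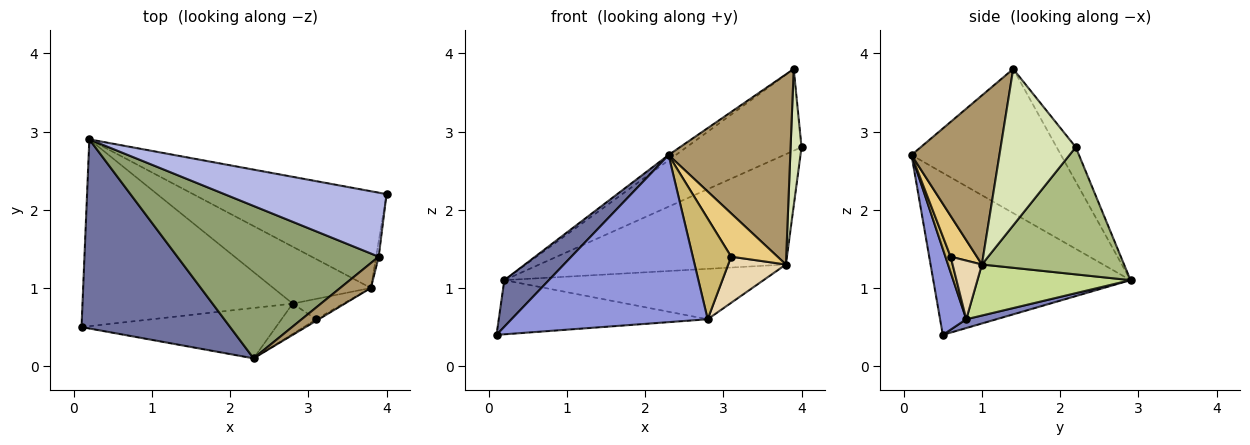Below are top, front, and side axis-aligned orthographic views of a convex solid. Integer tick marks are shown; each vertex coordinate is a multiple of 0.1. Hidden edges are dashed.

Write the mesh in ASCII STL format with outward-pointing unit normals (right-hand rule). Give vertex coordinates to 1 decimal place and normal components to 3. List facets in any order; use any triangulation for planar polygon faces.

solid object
 facet normal -0.727 -0.164 0.667
  outer loop
   vertex 2.3 0.1 2.7
   vertex 0.2 2.9 1.1
   vertex 0.1 0.5 0.4
  endloop
 endfacet
 facet normal 0.040 0.278 -0.960
  outer loop
   vertex 2.8 0.8 0.6
   vertex 0.1 0.5 0.4
   vertex 0.2 2.9 1.1
  endloop
 endfacet
 facet normal 0.127 -0.950 -0.286
  outer loop
   vertex 2.8 0.8 0.6
   vertex 2.3 0.1 2.7
   vertex 0.1 0.5 0.4
  endloop
 endfacet
 facet normal -0.130 0.781 0.611
  outer loop
   vertex 3.9 1.4 3.8
   vertex 4.0 2.2 2.8
   vertex 0.2 2.9 1.1
  endloop
 endfacet
 facet normal -0.582 0.028 0.813
  outer loop
   vertex 3.9 1.4 3.8
   vertex 0.2 2.9 1.1
   vertex 2.3 0.1 2.7
  endloop
 endfacet
 facet normal 0.398 0.690 -0.605
  outer loop
   vertex 3.8 1.0 1.3
   vertex 0.2 2.9 1.1
   vertex 4.0 2.2 2.8
  endloop
 endfacet
 facet normal 0.365 0.617 -0.697
  outer loop
   vertex 3.8 1.0 1.3
   vertex 2.8 0.8 0.6
   vertex 0.2 2.9 1.1
  endloop
 endfacet
 facet normal 0.989 -0.144 -0.016
  outer loop
   vertex 3.8 1.0 1.3
   vertex 4.0 2.2 2.8
   vertex 3.9 1.4 3.8
  endloop
 endfacet
 facet normal 0.582 -0.806 0.106
  outer loop
   vertex 3.8 1.0 1.3
   vertex 3.9 1.4 3.8
   vertex 2.3 0.1 2.7
  endloop
 endfacet
 facet normal 0.129 -0.950 -0.286
  outer loop
   vertex 3.1 0.6 1.4
   vertex 2.3 0.1 2.7
   vertex 2.8 0.8 0.6
  endloop
 endfacet
 facet normal 0.493 -0.870 -0.031
  outer loop
   vertex 3.1 0.6 1.4
   vertex 3.8 1.0 1.3
   vertex 2.3 0.1 2.7
  endloop
 endfacet
 facet normal 0.422 -0.830 -0.366
  outer loop
   vertex 3.1 0.6 1.4
   vertex 2.8 0.8 0.6
   vertex 3.8 1.0 1.3
  endloop
 endfacet
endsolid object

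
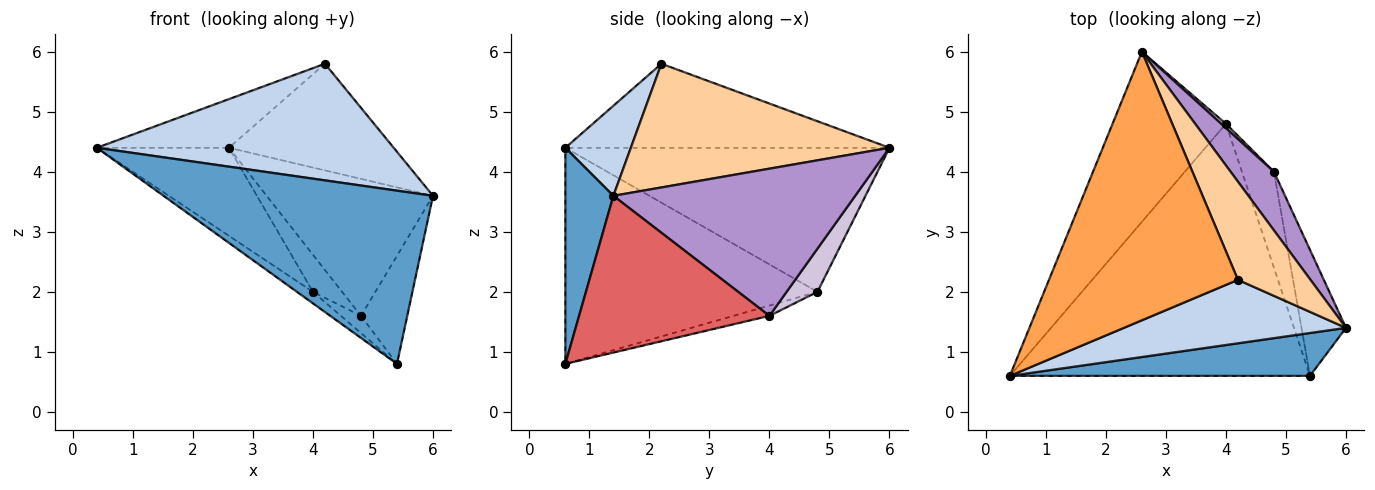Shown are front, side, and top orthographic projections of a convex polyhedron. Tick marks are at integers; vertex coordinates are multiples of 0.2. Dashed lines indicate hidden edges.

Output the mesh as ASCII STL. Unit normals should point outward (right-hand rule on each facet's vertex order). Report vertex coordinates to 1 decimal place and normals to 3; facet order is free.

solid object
 facet normal 0.170 -0.956 0.237
  outer loop
   vertex 5.4 0.6 0.8
   vertex 6.0 1.4 3.6
   vertex 0.4 0.6 4.4
  endloop
 endfacet
 facet normal 0.190 -0.862 0.469
  outer loop
   vertex 4.2 2.2 5.8
   vertex 0.4 0.6 4.4
   vertex 6.0 1.4 3.6
  endloop
 endfacet
 facet normal -0.401 0.163 0.901
  outer loop
   vertex 4.2 2.2 5.8
   vertex 2.6 6.0 4.4
   vertex 0.4 0.6 4.4
  endloop
 endfacet
 facet normal 0.756 0.482 0.443
  outer loop
   vertex 4.2 2.2 5.8
   vertex 6.0 1.4 3.6
   vertex 2.6 6.0 4.4
  endloop
 endfacet
 facet normal -0.748 0.305 -0.589
  outer loop
   vertex 4.0 4.8 2.0
   vertex 0.4 0.6 4.4
   vertex 2.6 6.0 4.4
  endloop
 endfacet
 facet normal -0.584 0.037 -0.811
  outer loop
   vertex 4.0 4.8 2.0
   vertex 5.4 0.6 0.8
   vertex 0.4 0.6 4.4
  endloop
 endfacet
 facet normal 0.937 0.228 -0.266
  outer loop
   vertex 4.8 4.0 1.6
   vertex 6.0 1.4 3.6
   vertex 5.4 0.6 0.8
  endloop
 endfacet
 facet normal -0.302 0.168 -0.939
  outer loop
   vertex 4.8 4.0 1.6
   vertex 5.4 0.6 0.8
   vertex 4.0 4.8 2.0
  endloop
 endfacet
 facet normal 0.801 0.551 0.236
  outer loop
   vertex 4.8 4.0 1.6
   vertex 2.6 6.0 4.4
   vertex 6.0 1.4 3.6
  endloop
 endfacet
 facet normal 0.725 0.684 0.081
  outer loop
   vertex 4.8 4.0 1.6
   vertex 4.0 4.8 2.0
   vertex 2.6 6.0 4.4
  endloop
 endfacet
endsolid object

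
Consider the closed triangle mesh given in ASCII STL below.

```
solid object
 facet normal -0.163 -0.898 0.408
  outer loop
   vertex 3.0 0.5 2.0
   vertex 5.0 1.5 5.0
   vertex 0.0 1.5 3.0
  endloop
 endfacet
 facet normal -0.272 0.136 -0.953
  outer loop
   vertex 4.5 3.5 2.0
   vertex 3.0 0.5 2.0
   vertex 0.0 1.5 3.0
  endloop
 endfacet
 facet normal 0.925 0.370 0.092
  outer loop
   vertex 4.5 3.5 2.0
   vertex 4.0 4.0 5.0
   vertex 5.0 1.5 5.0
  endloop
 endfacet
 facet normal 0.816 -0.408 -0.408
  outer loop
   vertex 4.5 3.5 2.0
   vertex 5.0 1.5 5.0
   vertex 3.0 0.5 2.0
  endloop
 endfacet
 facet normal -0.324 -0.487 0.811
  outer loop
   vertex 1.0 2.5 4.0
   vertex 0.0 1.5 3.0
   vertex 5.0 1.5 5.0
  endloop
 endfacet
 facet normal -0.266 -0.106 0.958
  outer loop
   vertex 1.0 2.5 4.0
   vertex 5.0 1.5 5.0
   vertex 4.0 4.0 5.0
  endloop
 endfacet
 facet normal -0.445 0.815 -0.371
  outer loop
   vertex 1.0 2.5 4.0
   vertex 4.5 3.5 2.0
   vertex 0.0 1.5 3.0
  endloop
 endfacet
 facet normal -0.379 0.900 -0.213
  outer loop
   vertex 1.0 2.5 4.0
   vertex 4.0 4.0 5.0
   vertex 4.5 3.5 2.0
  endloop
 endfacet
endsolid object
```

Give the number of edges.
12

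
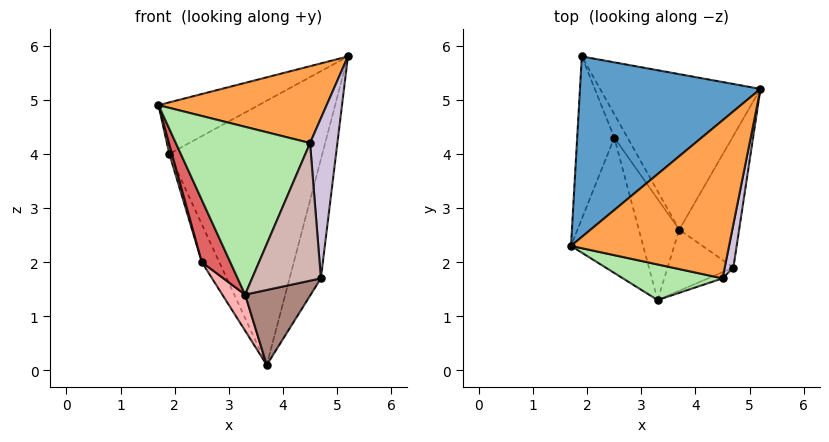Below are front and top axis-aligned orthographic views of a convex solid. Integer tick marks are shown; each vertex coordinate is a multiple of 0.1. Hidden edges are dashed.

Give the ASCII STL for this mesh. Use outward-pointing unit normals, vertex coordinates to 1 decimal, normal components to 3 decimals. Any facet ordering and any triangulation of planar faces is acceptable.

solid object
 facet normal -0.429 0.248 0.869
  outer loop
   vertex 1.9 5.8 4.0
   vertex 1.7 2.3 4.9
   vertex 5.2 5.2 5.8
  endloop
 endfacet
 facet normal 0.398 0.791 -0.465
  outer loop
   vertex 3.7 2.6 0.1
   vertex 1.9 5.8 4.0
   vertex 5.2 5.2 5.8
  endloop
 endfacet
 facet normal 0.130 -0.434 0.892
  outer loop
   vertex 4.5 1.7 4.2
   vertex 5.2 5.2 5.8
   vertex 1.7 2.3 4.9
  endloop
 endfacet
 facet normal -0.961 -0.016 -0.276
  outer loop
   vertex 2.5 4.3 2.0
   vertex 1.7 2.3 4.9
   vertex 1.9 5.8 4.0
  endloop
 endfacet
 facet normal 0.348 0.797 -0.493
  outer loop
   vertex 2.5 4.3 2.0
   vertex 1.9 5.8 4.0
   vertex 3.7 2.6 0.1
  endloop
 endfacet
 facet normal -0.156 -0.966 0.205
  outer loop
   vertex 3.3 1.3 1.4
   vertex 4.5 1.7 4.2
   vertex 1.7 2.3 4.9
  endloop
 endfacet
 facet normal -0.914 -0.170 -0.369
  outer loop
   vertex 3.3 1.3 1.4
   vertex 1.7 2.3 4.9
   vertex 2.5 4.3 2.0
  endloop
 endfacet
 facet normal -0.891 -0.152 -0.427
  outer loop
   vertex 3.3 1.3 1.4
   vertex 2.5 4.3 2.0
   vertex 3.7 2.6 0.1
  endloop
 endfacet
 facet normal 0.856 0.347 -0.383
  outer loop
   vertex 4.7 1.9 1.7
   vertex 3.7 2.6 0.1
   vertex 5.2 5.2 5.8
  endloop
 endfacet
 facet normal 0.973 -0.222 0.060
  outer loop
   vertex 4.7 1.9 1.7
   vertex 5.2 5.2 5.8
   vertex 4.5 1.7 4.2
  endloop
 endfacet
 facet normal 0.424 -0.702 -0.572
  outer loop
   vertex 4.7 1.9 1.7
   vertex 3.3 1.3 1.4
   vertex 3.7 2.6 0.1
  endloop
 endfacet
 facet normal 0.401 -0.915 -0.041
  outer loop
   vertex 4.7 1.9 1.7
   vertex 4.5 1.7 4.2
   vertex 3.3 1.3 1.4
  endloop
 endfacet
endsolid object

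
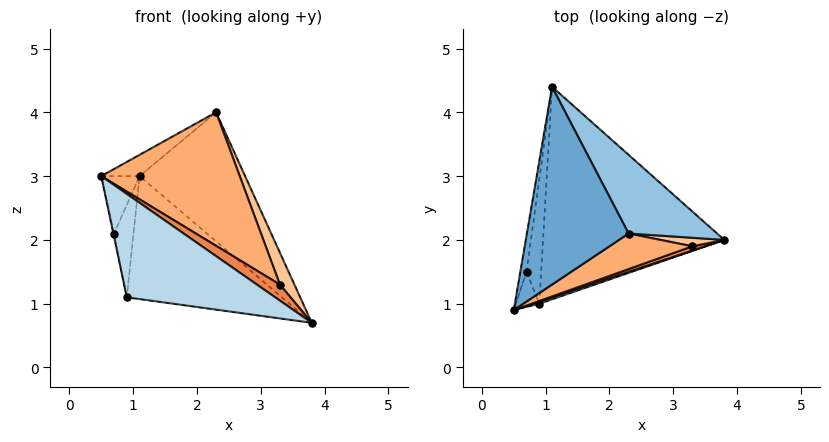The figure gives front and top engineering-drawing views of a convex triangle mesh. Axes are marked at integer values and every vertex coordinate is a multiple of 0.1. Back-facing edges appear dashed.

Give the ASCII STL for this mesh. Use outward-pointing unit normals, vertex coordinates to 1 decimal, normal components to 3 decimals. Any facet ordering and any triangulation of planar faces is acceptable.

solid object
 facet normal -0.529 0.091 0.844
  outer loop
   vertex 2.3 2.1 4.0
   vertex 1.1 4.4 3.0
   vertex 0.5 0.9 3.0
  endloop
 endfacet
 facet normal 0.769 0.546 0.333
  outer loop
   vertex 2.3 2.1 4.0
   vertex 3.8 2.0 0.7
   vertex 1.1 4.4 3.0
  endloop
 endfacet
 facet normal 0.328 -0.944 0.019
  outer loop
   vertex 0.9 1.0 1.1
   vertex 3.8 2.0 0.7
   vertex 0.5 0.9 3.0
  endloop
 endfacet
 facet normal -0.280 0.481 -0.831
  outer loop
   vertex 0.9 1.0 1.1
   vertex 1.1 4.4 3.0
   vertex 3.8 2.0 0.7
  endloop
 endfacet
 facet normal 0.448 -0.864 0.229
  outer loop
   vertex 3.3 1.9 1.3
   vertex 0.5 0.9 3.0
   vertex 3.8 2.0 0.7
  endloop
 endfacet
 facet normal 0.448 -0.864 0.230
  outer loop
   vertex 3.3 1.9 1.3
   vertex 2.3 2.1 4.0
   vertex 0.5 0.9 3.0
  endloop
 endfacet
 facet normal 0.449 -0.863 0.230
  outer loop
   vertex 3.3 1.9 1.3
   vertex 3.8 2.0 0.7
   vertex 2.3 2.1 4.0
  endloop
 endfacet
 facet normal -0.980 0.168 -0.106
  outer loop
   vertex 0.7 1.5 2.1
   vertex 0.5 0.9 3.0
   vertex 1.1 4.4 3.0
  endloop
 endfacet
 facet normal -0.979 0.019 -0.205
  outer loop
   vertex 0.7 1.5 2.1
   vertex 0.9 1.0 1.1
   vertex 0.5 0.9 3.0
  endloop
 endfacet
 facet normal -0.930 0.220 -0.296
  outer loop
   vertex 0.7 1.5 2.1
   vertex 1.1 4.4 3.0
   vertex 0.9 1.0 1.1
  endloop
 endfacet
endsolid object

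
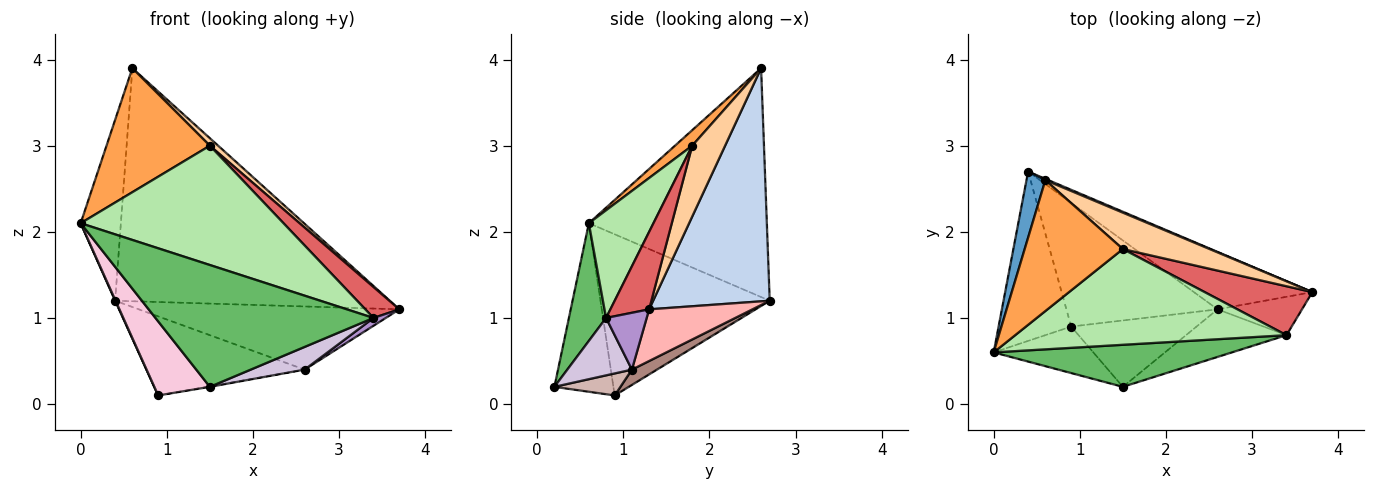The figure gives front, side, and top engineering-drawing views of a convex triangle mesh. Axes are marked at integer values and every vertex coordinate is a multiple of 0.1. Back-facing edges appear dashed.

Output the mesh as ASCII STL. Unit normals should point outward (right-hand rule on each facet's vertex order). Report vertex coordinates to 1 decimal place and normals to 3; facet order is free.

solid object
 facet normal -0.972 0.220 0.080
  outer loop
   vertex 0.6 2.6 3.9
   vertex 0.4 2.7 1.2
   vertex 0.0 0.6 2.1
  endloop
 endfacet
 facet normal 0.391 0.921 0.005
  outer loop
   vertex 0.6 2.6 3.9
   vertex 3.7 1.3 1.1
   vertex 0.4 2.7 1.2
  endloop
 endfacet
 facet normal 0.114 -0.683 0.721
  outer loop
   vertex 1.5 1.8 3.0
   vertex 0.6 2.6 3.9
   vertex 0.0 0.6 2.1
  endloop
 endfacet
 facet normal 0.625 -0.158 0.765
  outer loop
   vertex 1.5 1.8 3.0
   vertex 3.7 1.3 1.1
   vertex 0.6 2.6 3.9
  endloop
 endfacet
 facet normal 0.159 -0.933 0.322
  outer loop
   vertex 3.4 0.8 1.0
   vertex 0.0 0.6 2.1
   vertex 1.5 0.2 0.2
  endloop
 endfacet
 facet normal 0.241 -0.757 0.607
  outer loop
   vertex 3.4 0.8 1.0
   vertex 1.5 1.8 3.0
   vertex 0.0 0.6 2.1
  endloop
 endfacet
 facet normal 0.520 -0.456 0.722
  outer loop
   vertex 3.4 0.8 1.0
   vertex 3.7 1.3 1.1
   vertex 1.5 1.8 3.0
  endloop
 endfacet
 facet normal 0.282 0.710 -0.645
  outer loop
   vertex 2.6 1.1 0.4
   vertex 0.4 2.7 1.2
   vertex 3.7 1.3 1.1
  endloop
 endfacet
 facet normal 0.551 -0.167 -0.818
  outer loop
   vertex 2.6 1.1 0.4
   vertex 3.7 1.3 1.1
   vertex 3.4 0.8 1.0
  endloop
 endfacet
 facet normal 0.458 -0.382 -0.802
  outer loop
   vertex 2.6 1.1 0.4
   vertex 3.4 0.8 1.0
   vertex 1.5 0.2 0.2
  endloop
 endfacet
 facet normal 0.085 0.537 -0.840
  outer loop
   vertex 0.9 0.9 0.1
   vertex 0.4 2.7 1.2
   vertex 2.6 1.1 0.4
  endloop
 endfacet
 facet normal 0.173 0.008 -0.985
  outer loop
   vertex 0.9 0.9 0.1
   vertex 2.6 1.1 0.4
   vertex 1.5 0.2 0.2
  endloop
 endfacet
 facet normal -0.912 -0.002 -0.411
  outer loop
   vertex 0.9 0.9 0.1
   vertex 0.0 0.6 2.1
   vertex 0.4 2.7 1.2
  endloop
 endfacet
 facet normal -0.669 -0.630 -0.395
  outer loop
   vertex 0.9 0.9 0.1
   vertex 1.5 0.2 0.2
   vertex 0.0 0.6 2.1
  endloop
 endfacet
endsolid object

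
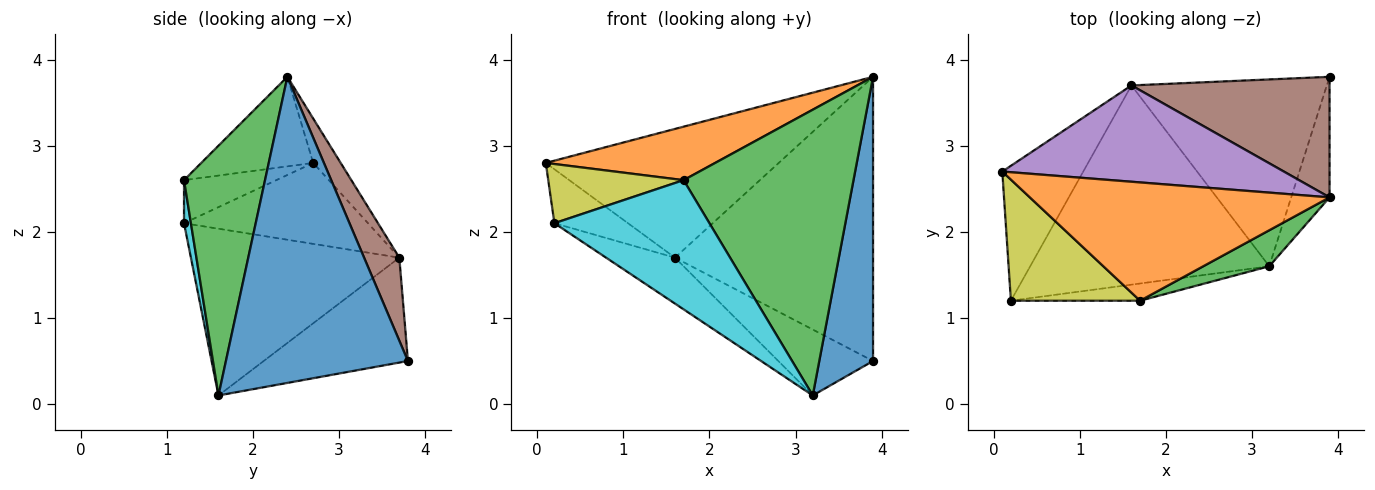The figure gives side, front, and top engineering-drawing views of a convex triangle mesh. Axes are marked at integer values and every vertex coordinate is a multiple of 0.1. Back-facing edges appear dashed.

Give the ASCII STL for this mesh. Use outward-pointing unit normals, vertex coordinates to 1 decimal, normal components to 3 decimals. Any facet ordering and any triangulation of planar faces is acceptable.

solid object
 facet normal 0.952 -0.281 -0.119
  outer loop
   vertex 3.9 2.4 3.8
   vertex 3.2 1.6 0.1
   vertex 3.9 3.8 0.5
  endloop
 endfacet
 facet normal -0.263 -0.397 0.879
  outer loop
   vertex 1.7 1.2 2.6
   vertex 3.9 2.4 3.8
   vertex 0.1 2.7 2.8
  endloop
 endfacet
 facet normal 0.428 -0.897 0.113
  outer loop
   vertex 1.7 1.2 2.6
   vertex 3.2 1.6 0.1
   vertex 3.9 2.4 3.8
  endloop
 endfacet
 facet normal -0.452 0.297 -0.841
  outer loop
   vertex 1.6 3.7 1.7
   vertex 3.9 3.8 0.5
   vertex 3.2 1.6 0.1
  endloop
 endfacet
 facet normal -0.094 0.797 0.596
  outer loop
   vertex 1.6 3.7 1.7
   vertex 0.1 2.7 2.8
   vertex 3.9 2.4 3.8
  endloop
 endfacet
 facet normal 0.162 0.908 0.385
  outer loop
   vertex 1.6 3.7 1.7
   vertex 3.9 2.4 3.8
   vertex 3.9 3.8 0.5
  endloop
 endfacet
 facet normal -0.680 0.272 -0.680
  outer loop
   vertex 0.2 1.2 2.1
   vertex 0.1 2.7 2.8
   vertex 1.6 3.7 1.7
  endloop
 endfacet
 facet normal -0.562 0.186 -0.806
  outer loop
   vertex 0.2 1.2 2.1
   vertex 1.6 3.7 1.7
   vertex 3.2 1.6 0.1
  endloop
 endfacet
 facet normal -0.287 -0.421 0.861
  outer loop
   vertex 0.2 1.2 2.1
   vertex 1.7 1.2 2.6
   vertex 0.1 2.7 2.8
  endloop
 endfacet
 facet normal 0.044 -0.990 -0.132
  outer loop
   vertex 0.2 1.2 2.1
   vertex 3.2 1.6 0.1
   vertex 1.7 1.2 2.6
  endloop
 endfacet
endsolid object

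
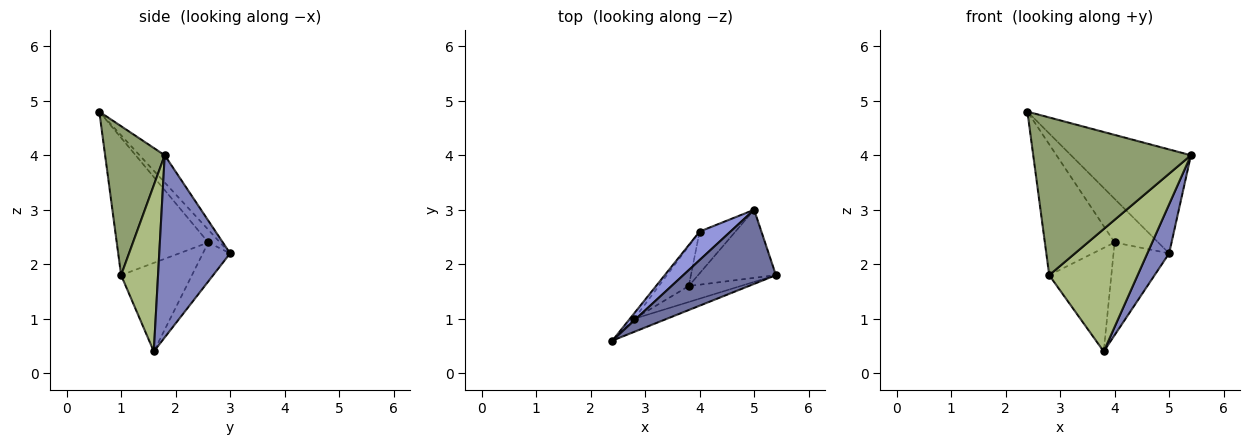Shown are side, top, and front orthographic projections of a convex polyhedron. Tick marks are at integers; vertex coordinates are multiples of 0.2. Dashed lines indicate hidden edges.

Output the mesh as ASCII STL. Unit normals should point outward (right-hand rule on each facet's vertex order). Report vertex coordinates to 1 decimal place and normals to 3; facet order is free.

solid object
 facet normal -0.168 0.802 0.572
  outer loop
   vertex 5.0 3.0 2.2
   vertex 2.4 0.6 4.8
   vertex 5.4 1.8 4.0
  endloop
 endfacet
 facet normal 0.885 -0.272 -0.378
  outer loop
   vertex 3.8 1.6 0.4
   vertex 5.0 3.0 2.2
   vertex 5.4 1.8 4.0
  endloop
 endfacet
 facet normal -0.220 0.816 0.534
  outer loop
   vertex 4.0 2.6 2.4
   vertex 2.4 0.6 4.8
   vertex 5.0 3.0 2.2
  endloop
 endfacet
 facet normal -0.408 0.832 -0.375
  outer loop
   vertex 4.0 2.6 2.4
   vertex 5.0 3.0 2.2
   vertex 3.8 1.6 0.4
  endloop
 endfacet
 facet normal 0.352 -0.933 -0.077
  outer loop
   vertex 2.8 1.0 1.8
   vertex 5.4 1.8 4.0
   vertex 2.4 0.6 4.8
  endloop
 endfacet
 facet normal 0.383 -0.916 -0.119
  outer loop
   vertex 2.8 1.0 1.8
   vertex 3.8 1.6 0.4
   vertex 5.4 1.8 4.0
  endloop
 endfacet
 facet normal -0.795 0.606 -0.025
  outer loop
   vertex 2.8 1.0 1.8
   vertex 2.4 0.6 4.8
   vertex 4.0 2.6 2.4
  endloop
 endfacet
 facet normal -0.729 0.639 -0.247
  outer loop
   vertex 2.8 1.0 1.8
   vertex 4.0 2.6 2.4
   vertex 3.8 1.6 0.4
  endloop
 endfacet
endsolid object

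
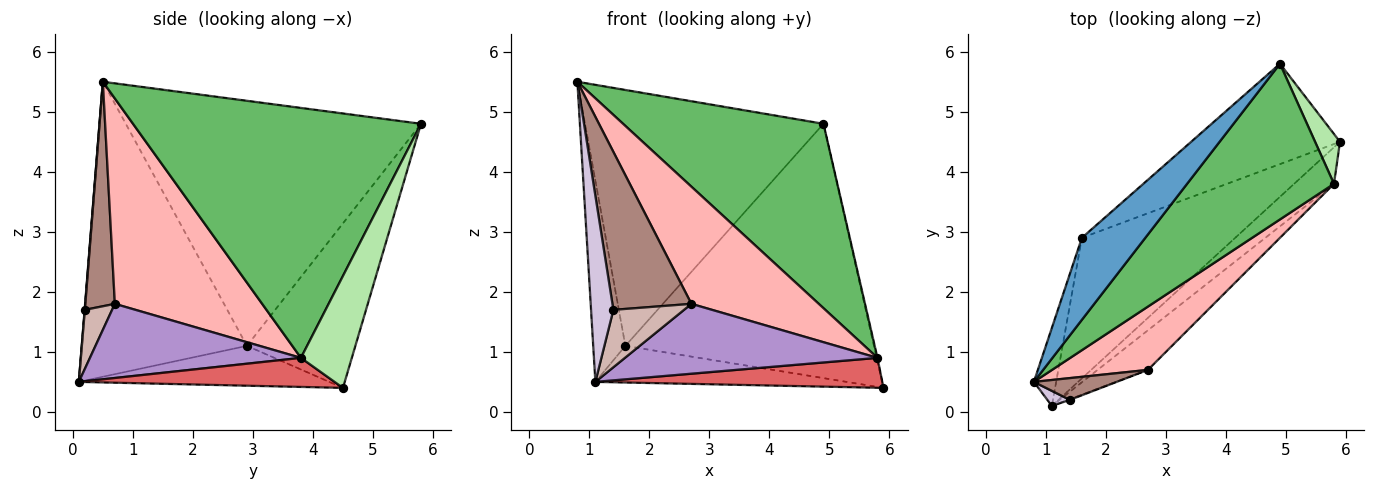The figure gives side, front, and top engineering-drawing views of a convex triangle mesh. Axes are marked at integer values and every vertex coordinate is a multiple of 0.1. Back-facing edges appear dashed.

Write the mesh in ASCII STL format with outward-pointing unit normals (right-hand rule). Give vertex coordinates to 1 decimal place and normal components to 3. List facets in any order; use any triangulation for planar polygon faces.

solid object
 facet normal -0.763 0.616 0.197
  outer loop
   vertex 1.6 2.9 1.1
   vertex 0.8 0.5 5.5
   vertex 4.9 5.8 4.8
  endloop
 endfacet
 facet normal -0.979 0.191 -0.074
  outer loop
   vertex 1.6 2.9 1.1
   vertex 1.1 0.1 0.5
   vertex 0.8 0.5 5.5
  endloop
 endfacet
 facet normal -0.376 0.862 -0.340
  outer loop
   vertex 1.6 2.9 1.1
   vertex 4.9 5.8 4.8
   vertex 5.9 4.5 0.4
  endloop
 endfacet
 facet normal -0.244 0.245 -0.938
  outer loop
   vertex 1.6 2.9 1.1
   vertex 5.9 4.5 0.4
   vertex 1.1 0.1 0.5
  endloop
 endfacet
 facet normal 0.739 -0.515 0.434
  outer loop
   vertex 5.8 3.8 0.9
   vertex 4.9 5.8 4.8
   vertex 0.8 0.5 5.5
  endloop
 endfacet
 facet normal 0.976 0.016 0.217
  outer loop
   vertex 5.8 3.8 0.9
   vertex 5.9 4.5 0.4
   vertex 4.9 5.8 4.8
  endloop
 endfacet
 facet normal 0.492 -0.552 -0.674
  outer loop
   vertex 5.8 3.8 0.9
   vertex 1.1 0.1 0.5
   vertex 5.9 4.5 0.4
  endloop
 endfacet
 facet normal 0.713 -0.617 0.333
  outer loop
   vertex 2.7 0.7 1.8
   vertex 5.8 3.8 0.9
   vertex 0.8 0.5 5.5
  endloop
 endfacet
 facet normal 0.588 -0.704 -0.399
  outer loop
   vertex 2.7 0.7 1.8
   vertex 1.1 0.1 0.5
   vertex 5.8 3.8 0.9
  endloop
 endfacet
 facet normal 0.011 -0.997 0.080
  outer loop
   vertex 1.4 0.2 1.7
   vertex 0.8 0.5 5.5
   vertex 1.1 0.1 0.5
  endloop
 endfacet
 facet normal 0.347 -0.929 0.128
  outer loop
   vertex 1.4 0.2 1.7
   vertex 2.7 0.7 1.8
   vertex 0.8 0.5 5.5
  endloop
 endfacet
 facet normal 0.360 -0.933 -0.012
  outer loop
   vertex 1.4 0.2 1.7
   vertex 1.1 0.1 0.5
   vertex 2.7 0.7 1.8
  endloop
 endfacet
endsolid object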